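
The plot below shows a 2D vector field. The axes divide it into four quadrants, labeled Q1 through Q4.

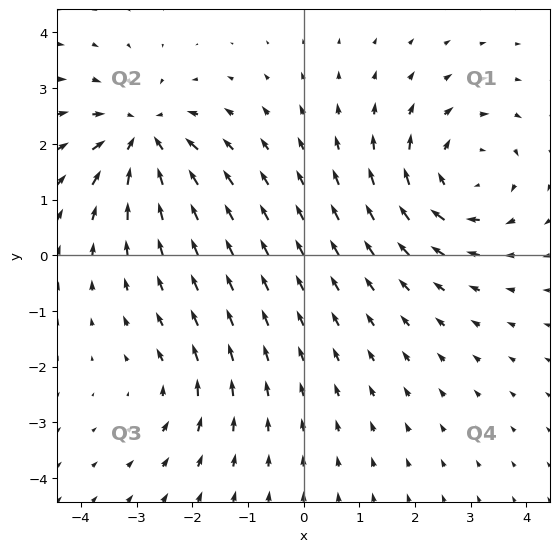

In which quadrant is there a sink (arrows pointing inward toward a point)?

The sink sits at approximately (-2.9, 2.1), which lies in quadrant Q2. The divergence there is about -6, negative as expected for a sink.

Q2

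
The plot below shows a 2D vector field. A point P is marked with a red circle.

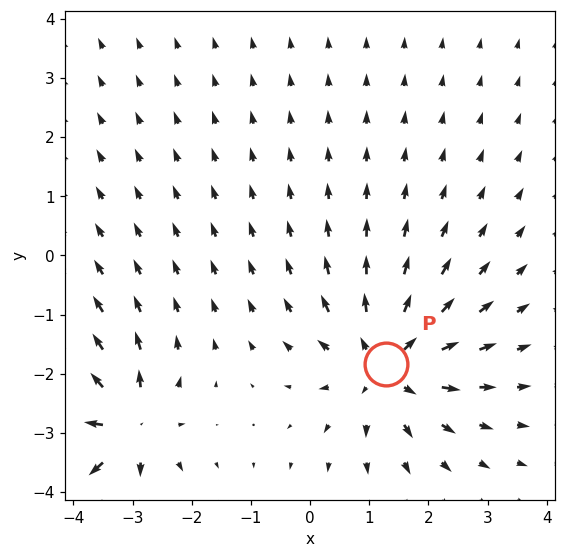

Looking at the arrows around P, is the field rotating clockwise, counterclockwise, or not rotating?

not rotating

Near P at (1.3, -1.8) the arrows show no circulation. The curl there is ≈0.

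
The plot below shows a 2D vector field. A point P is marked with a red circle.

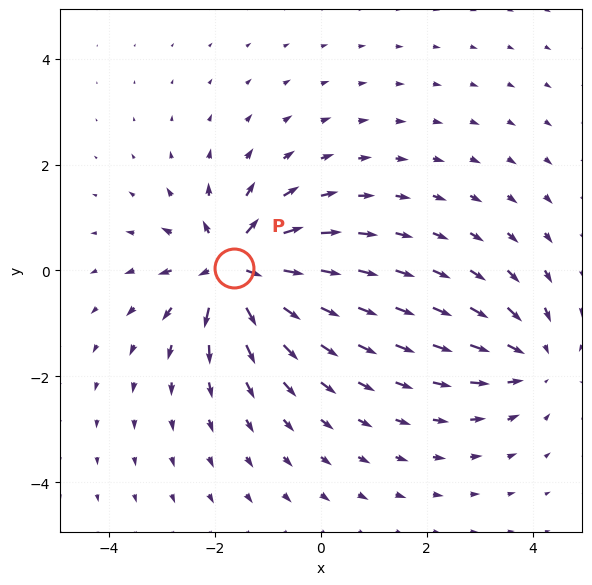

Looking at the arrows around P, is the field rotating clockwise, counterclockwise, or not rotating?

Near P at (-1.6, 0.1) the arrows show no circulation. The curl there is ≈0.

not rotating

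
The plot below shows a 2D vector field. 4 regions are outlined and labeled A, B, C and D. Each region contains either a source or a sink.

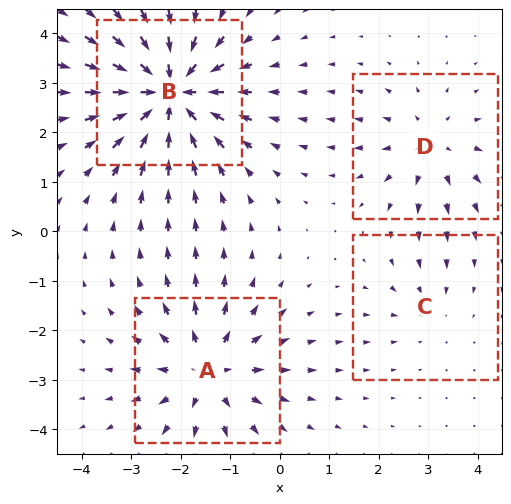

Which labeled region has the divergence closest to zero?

C

Divergence at each region's feature centre — A: about +5, B: about -7, C: about -2, D: about +4. Region C is closest to zero.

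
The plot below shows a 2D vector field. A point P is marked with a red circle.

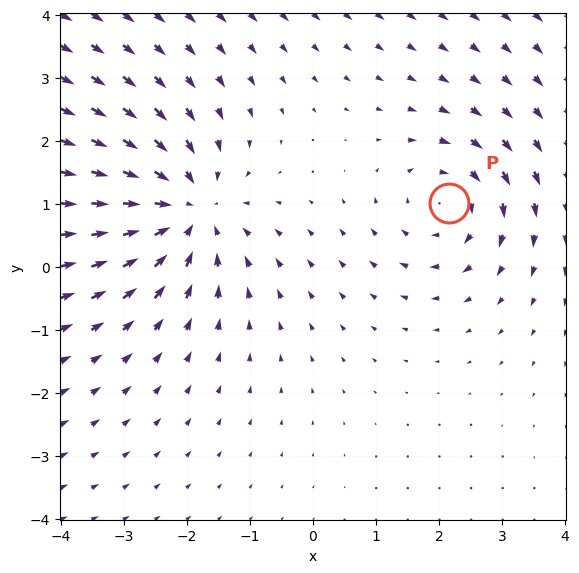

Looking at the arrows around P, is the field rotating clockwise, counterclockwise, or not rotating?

Near P at (2.2, 1.0) the arrows circulate clockwise. The curl (z-component) there is about -3; negative curl means clockwise rotation.

clockwise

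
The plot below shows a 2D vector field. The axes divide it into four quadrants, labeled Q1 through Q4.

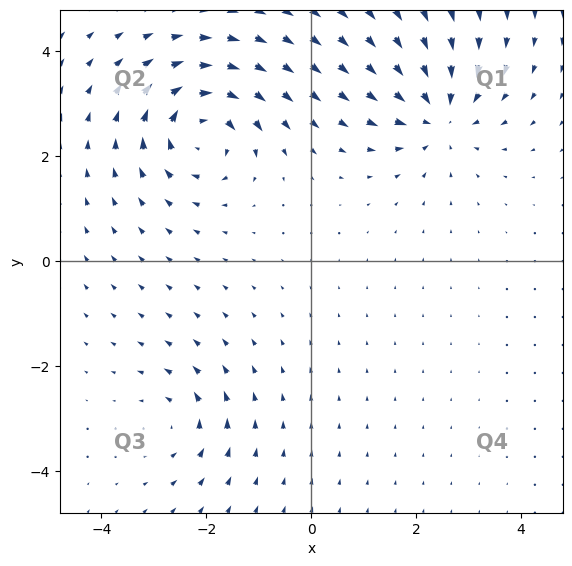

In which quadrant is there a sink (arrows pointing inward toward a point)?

Q1

The sink sits at approximately (2.4, 2.8), which lies in quadrant Q1. The divergence there is about -5, negative as expected for a sink.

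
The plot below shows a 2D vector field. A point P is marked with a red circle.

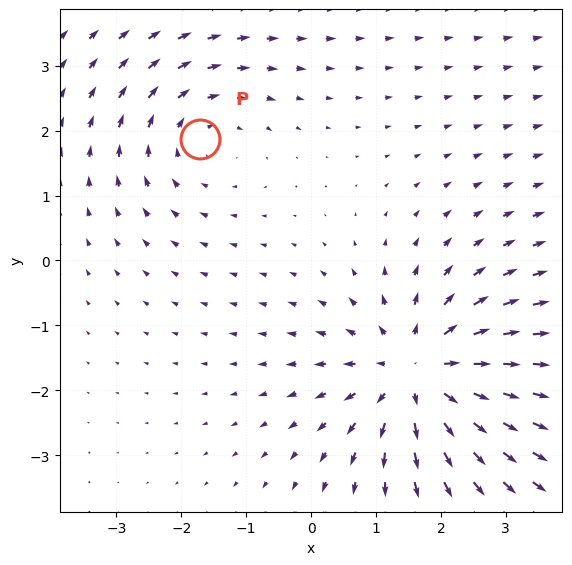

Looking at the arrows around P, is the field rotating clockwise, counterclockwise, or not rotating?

Near P at (-1.7, 1.9) the arrows circulate clockwise. The curl (z-component) there is about -2; negative curl means clockwise rotation.

clockwise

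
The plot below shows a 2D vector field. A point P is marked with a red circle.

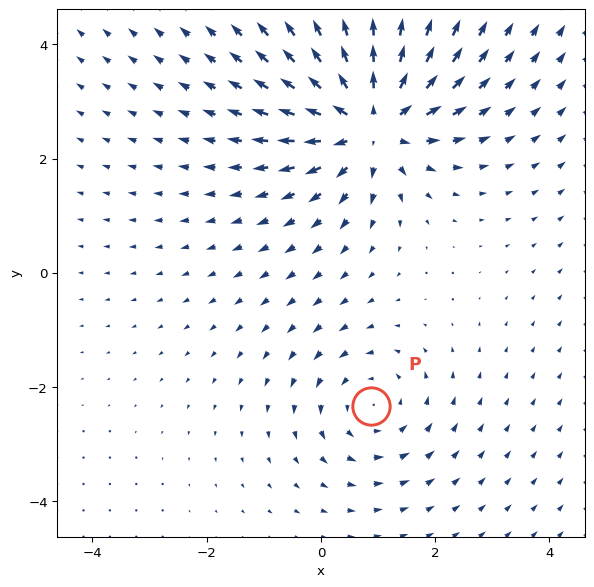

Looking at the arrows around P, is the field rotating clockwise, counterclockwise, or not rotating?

Near P at (0.9, -2.3) the arrows circulate counterclockwise. The curl (z-component) there is about +2; positive curl means counterclockwise rotation.

counterclockwise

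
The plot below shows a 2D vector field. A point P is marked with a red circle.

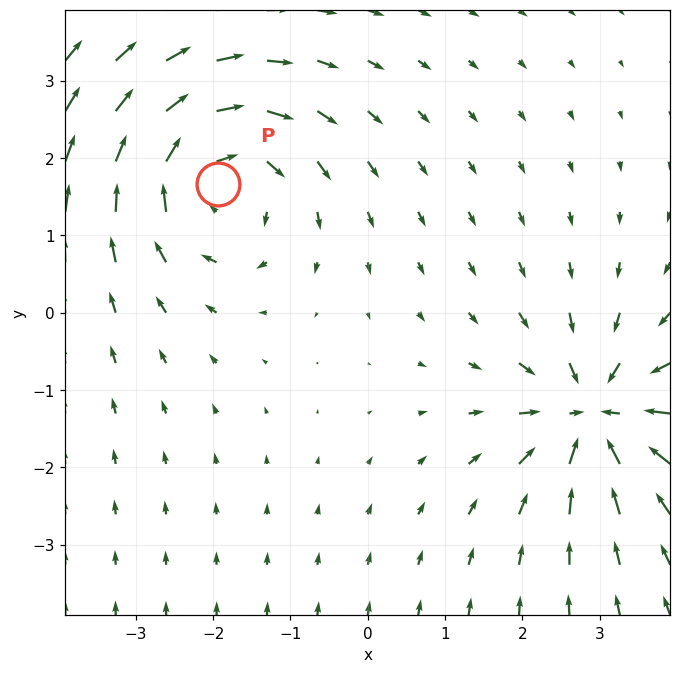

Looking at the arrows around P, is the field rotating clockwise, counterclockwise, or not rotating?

Near P at (-1.9, 1.7) the arrows circulate clockwise. The curl (z-component) there is about -4; negative curl means clockwise rotation.

clockwise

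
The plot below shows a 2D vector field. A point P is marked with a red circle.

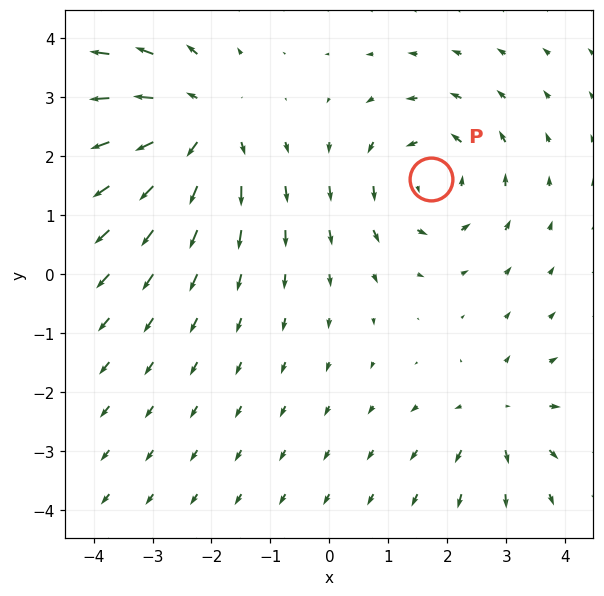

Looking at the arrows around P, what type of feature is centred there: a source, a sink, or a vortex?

At P (1.7, 1.6) the arrows circulate counterclockwise. Divergence ≈0, curl about +4 — near-zero divergence with nonzero curl is a vortex.

vortex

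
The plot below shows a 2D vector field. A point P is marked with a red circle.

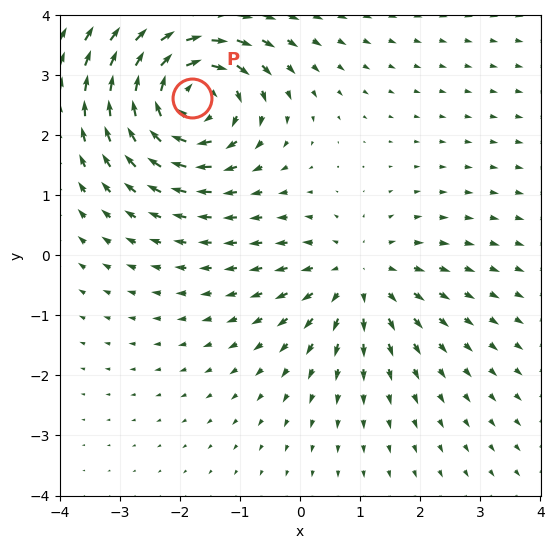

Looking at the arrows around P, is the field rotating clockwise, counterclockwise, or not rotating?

Near P at (-1.8, 2.6) the arrows circulate clockwise. The curl (z-component) there is about -6; negative curl means clockwise rotation.

clockwise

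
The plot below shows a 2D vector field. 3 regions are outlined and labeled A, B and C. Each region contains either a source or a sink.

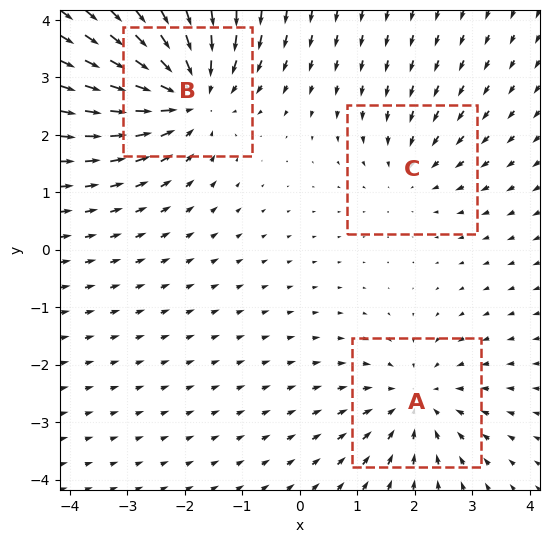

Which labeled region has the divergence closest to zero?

C

Divergence at each region's feature centre — A: about -3, B: about -4, C: about -2. Region C is closest to zero.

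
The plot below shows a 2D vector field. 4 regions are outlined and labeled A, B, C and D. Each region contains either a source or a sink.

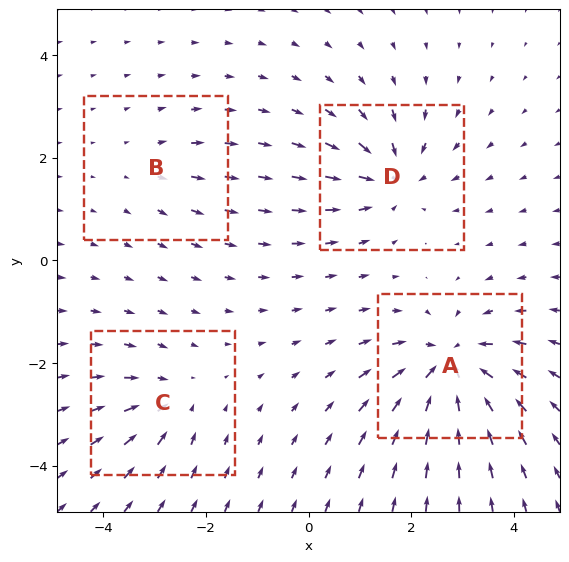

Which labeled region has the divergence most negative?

A

Divergence at each region's feature centre — A: about -8, B: about +2, C: about -4, D: about -6. Region A is most negative.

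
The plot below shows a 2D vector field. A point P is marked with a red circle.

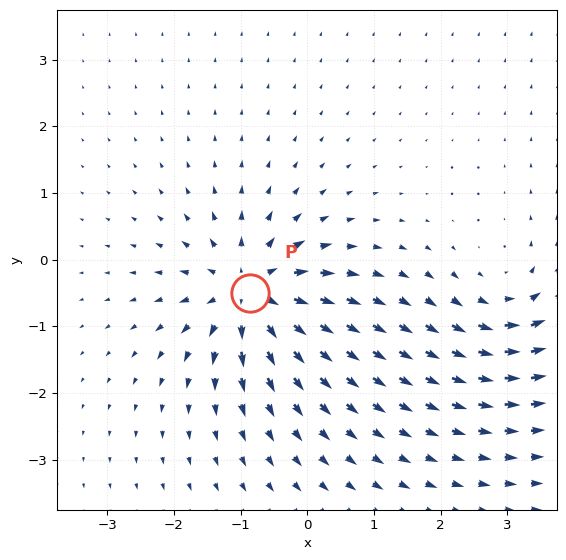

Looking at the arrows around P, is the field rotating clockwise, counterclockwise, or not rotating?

Near P at (-0.9, -0.5) the arrows show no circulation. The curl there is ≈0.

not rotating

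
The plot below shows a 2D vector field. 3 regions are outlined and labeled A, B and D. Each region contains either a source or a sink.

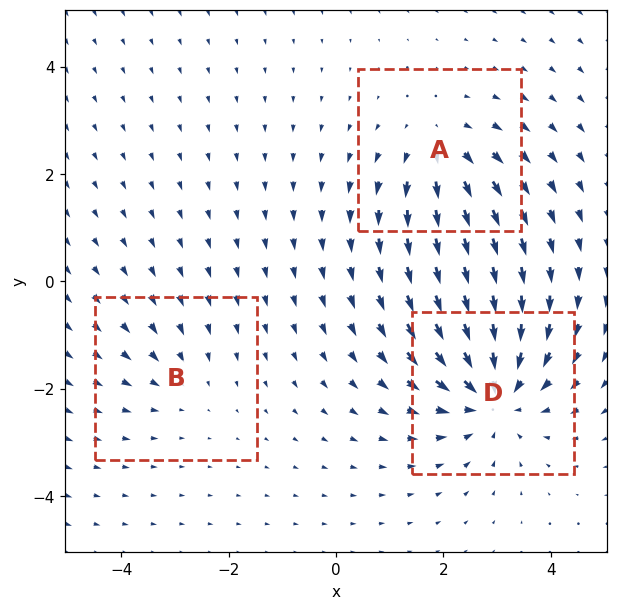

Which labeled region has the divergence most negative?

Divergence at each region's feature centre — A: about +3, B: about -2, D: about -5. Region D is most negative.

D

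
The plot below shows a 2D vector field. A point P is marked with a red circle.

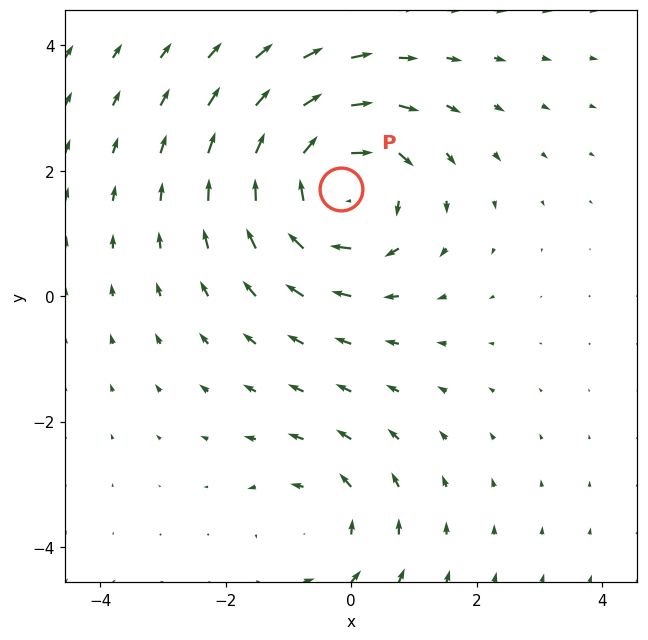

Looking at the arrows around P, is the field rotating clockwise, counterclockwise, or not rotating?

clockwise

Near P at (-0.2, 1.7) the arrows circulate clockwise. The curl (z-component) there is about -5; negative curl means clockwise rotation.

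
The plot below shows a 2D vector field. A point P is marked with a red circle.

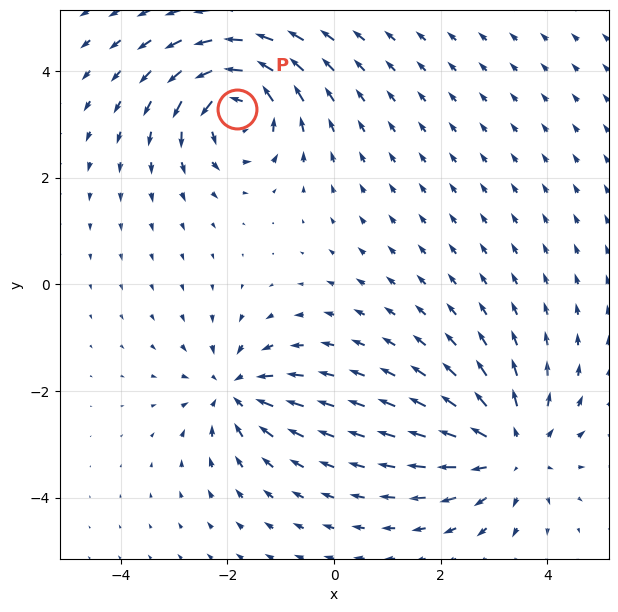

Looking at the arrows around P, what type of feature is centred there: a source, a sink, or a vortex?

vortex

At P (-1.8, 3.3) the arrows circulate counterclockwise. Divergence ≈0, curl about +7 — near-zero divergence with nonzero curl is a vortex.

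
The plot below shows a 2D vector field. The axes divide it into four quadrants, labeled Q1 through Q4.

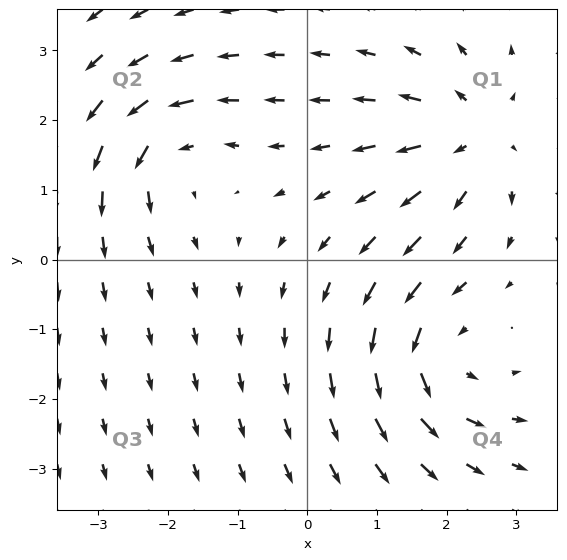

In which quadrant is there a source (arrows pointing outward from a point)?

Q1

The source sits at approximately (2.4, 1.8), which lies in quadrant Q1. The divergence there is about +5, positive as expected for a source.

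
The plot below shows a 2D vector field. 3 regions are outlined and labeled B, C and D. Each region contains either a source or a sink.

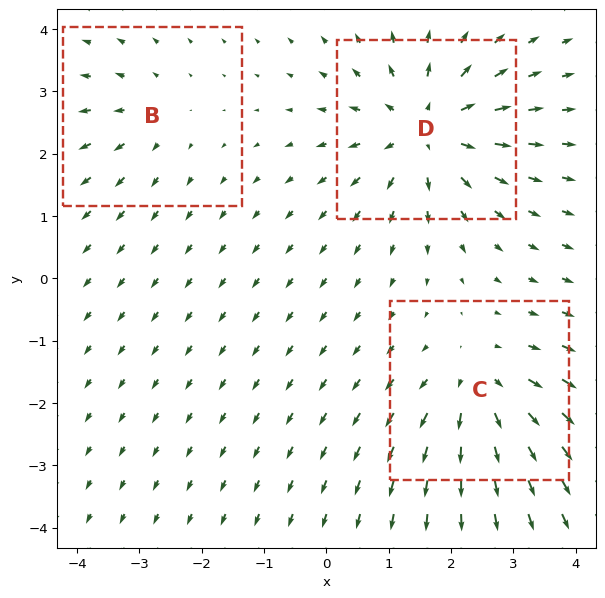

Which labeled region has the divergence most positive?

Divergence at each region's feature centre — B: about +2, C: about +4, D: about +5. Region D is most positive.

D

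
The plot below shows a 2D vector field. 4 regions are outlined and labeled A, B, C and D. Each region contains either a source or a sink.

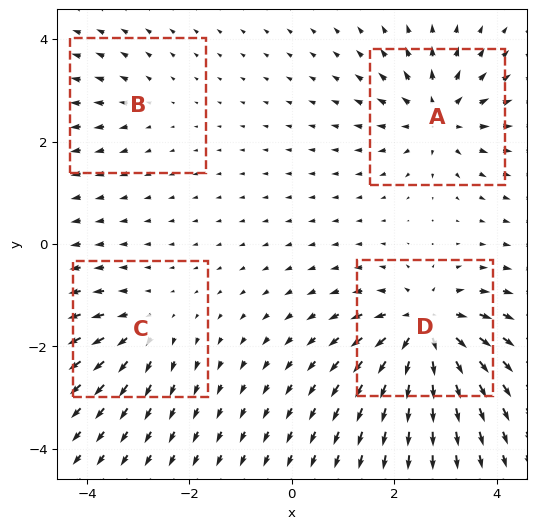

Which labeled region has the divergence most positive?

Divergence at each region's feature centre — A: about +6, B: about +2, C: about +4, D: about +8. Region D is most positive.

D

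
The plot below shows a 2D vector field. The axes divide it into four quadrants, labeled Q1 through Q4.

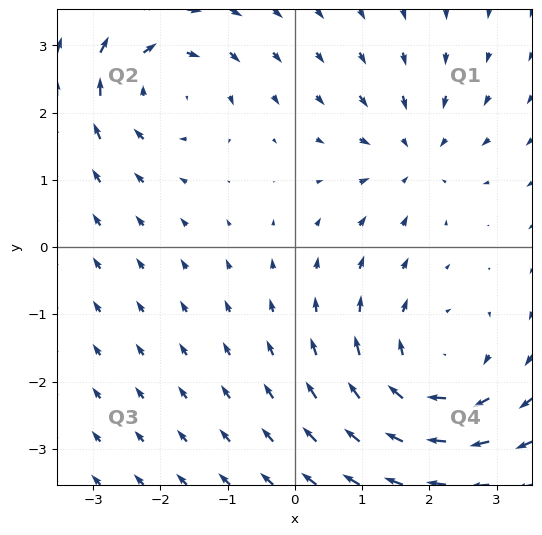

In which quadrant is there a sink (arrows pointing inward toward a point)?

The sink sits at approximately (1.8, 1.4), which lies in quadrant Q1. The divergence there is about -4, negative as expected for a sink.

Q1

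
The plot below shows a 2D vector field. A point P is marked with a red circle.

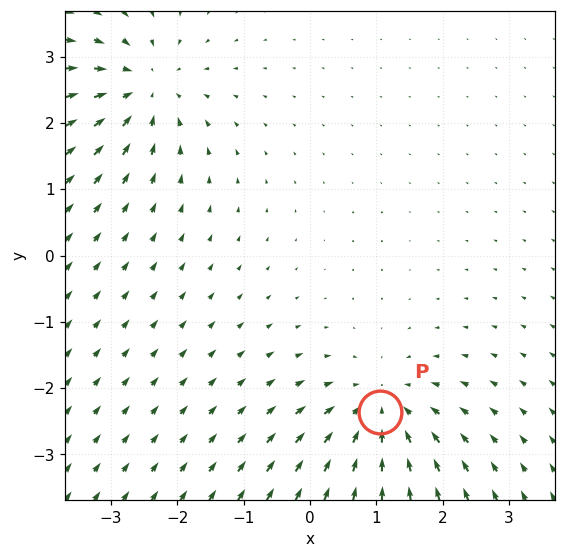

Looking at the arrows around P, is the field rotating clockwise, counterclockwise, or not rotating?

not rotating

Near P at (1.1, -2.4) the arrows show no circulation. The curl there is ≈0.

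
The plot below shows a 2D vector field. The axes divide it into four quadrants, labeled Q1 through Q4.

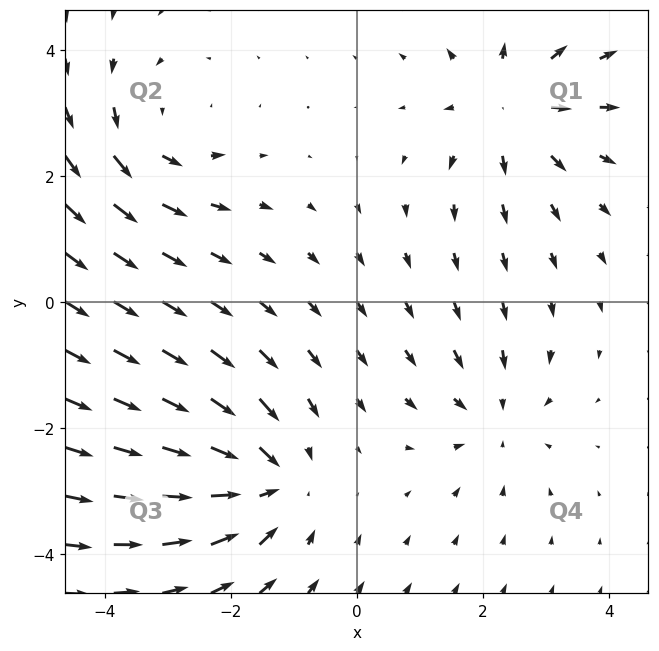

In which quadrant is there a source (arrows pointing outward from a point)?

Q1

The source sits at approximately (2.4, 3.1), which lies in quadrant Q1. The divergence there is about +3, positive as expected for a source.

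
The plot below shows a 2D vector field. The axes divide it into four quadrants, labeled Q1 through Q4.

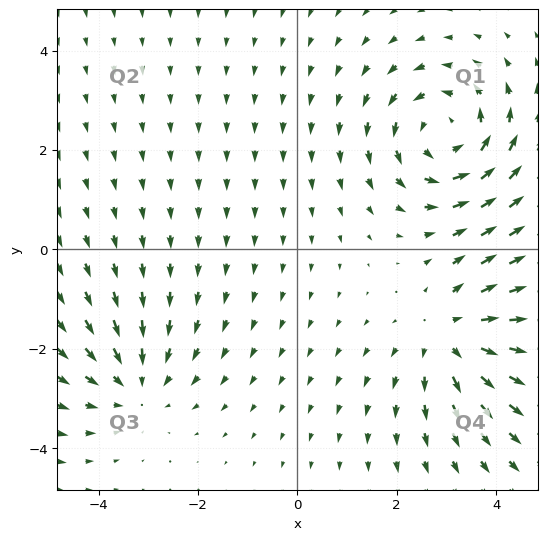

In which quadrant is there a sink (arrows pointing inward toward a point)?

Q3

The sink sits at approximately (-3.3, -2.7), which lies in quadrant Q3. The divergence there is about -3, negative as expected for a sink.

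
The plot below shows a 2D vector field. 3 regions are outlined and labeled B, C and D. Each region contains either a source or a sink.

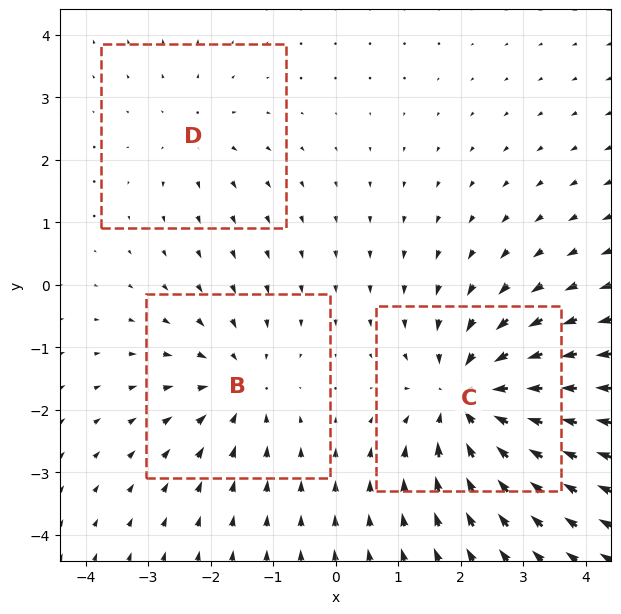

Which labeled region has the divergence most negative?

Divergence at each region's feature centre — B: about -3, C: about -5, D: about +2. Region C is most negative.

C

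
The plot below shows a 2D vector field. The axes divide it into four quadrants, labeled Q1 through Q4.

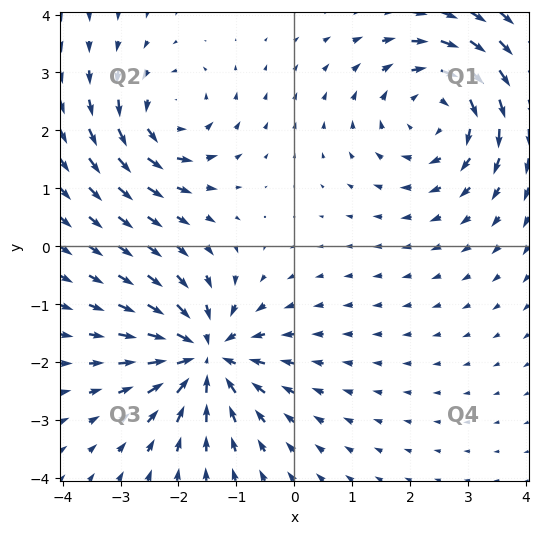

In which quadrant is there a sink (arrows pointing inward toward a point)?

The sink sits at approximately (-1.5, -1.9), which lies in quadrant Q3. The divergence there is about -5, negative as expected for a sink.

Q3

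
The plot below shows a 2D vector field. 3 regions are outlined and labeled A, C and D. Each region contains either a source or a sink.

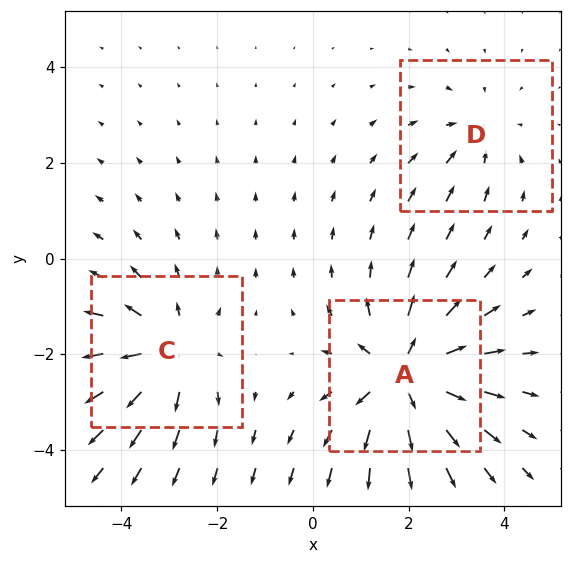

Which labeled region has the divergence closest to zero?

D

Divergence at each region's feature centre — A: about +5, C: about +3, D: about -2. Region D is closest to zero.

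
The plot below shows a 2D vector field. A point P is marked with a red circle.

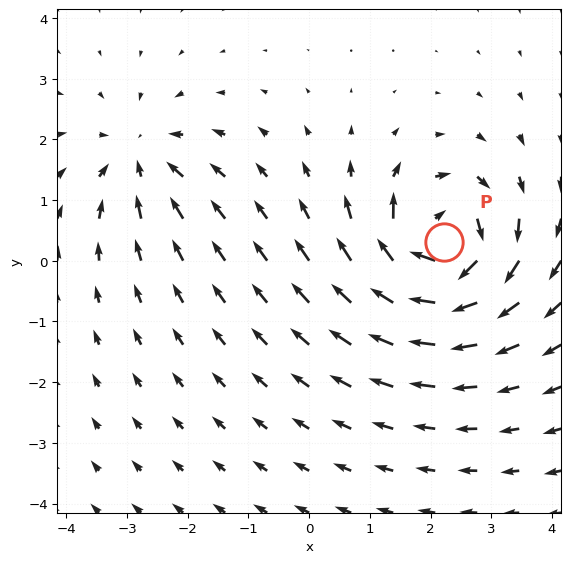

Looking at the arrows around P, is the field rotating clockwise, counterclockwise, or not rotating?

Near P at (2.2, 0.3) the arrows circulate clockwise. The curl (z-component) there is about -7; negative curl means clockwise rotation.

clockwise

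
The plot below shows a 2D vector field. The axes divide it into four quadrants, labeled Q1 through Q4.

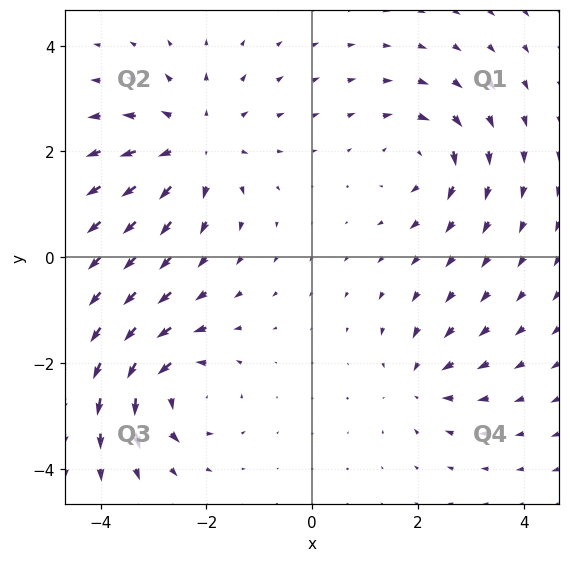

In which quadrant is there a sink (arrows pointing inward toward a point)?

Q4

The sink sits at approximately (2.1, -2.3), which lies in quadrant Q4. The divergence there is about -3, negative as expected for a sink.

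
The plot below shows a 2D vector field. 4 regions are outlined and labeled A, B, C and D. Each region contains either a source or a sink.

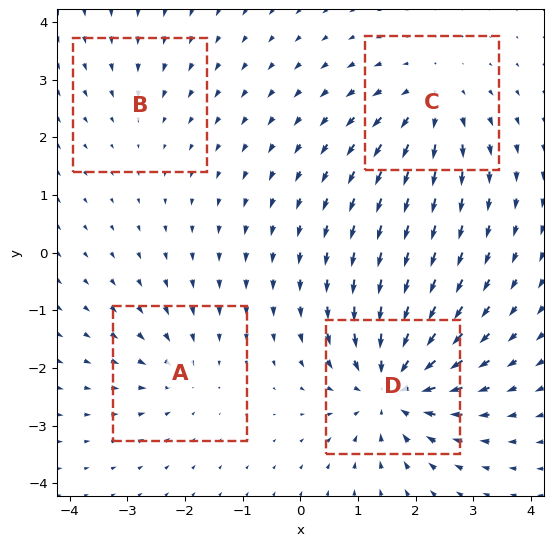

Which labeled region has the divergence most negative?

Divergence at each region's feature centre — A: about -3, B: about -2, C: about +5, D: about -7. Region D is most negative.

D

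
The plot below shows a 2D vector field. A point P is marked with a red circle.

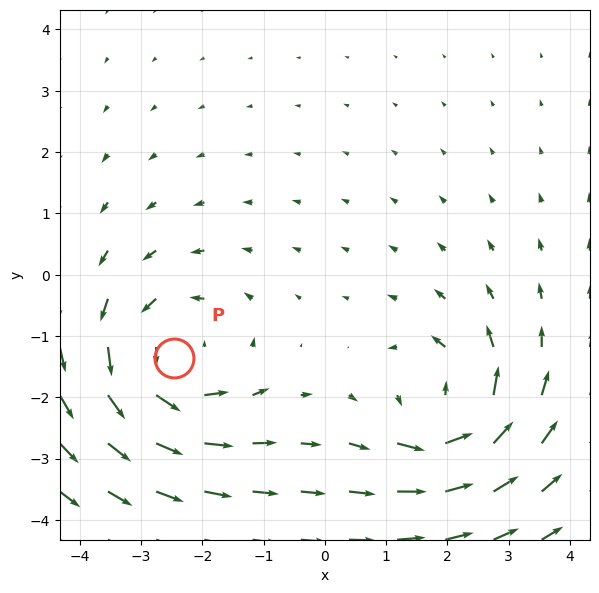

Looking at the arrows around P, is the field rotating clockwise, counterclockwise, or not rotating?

Near P at (-2.5, -1.4) the arrows circulate counterclockwise. The curl (z-component) there is about +4; positive curl means counterclockwise rotation.

counterclockwise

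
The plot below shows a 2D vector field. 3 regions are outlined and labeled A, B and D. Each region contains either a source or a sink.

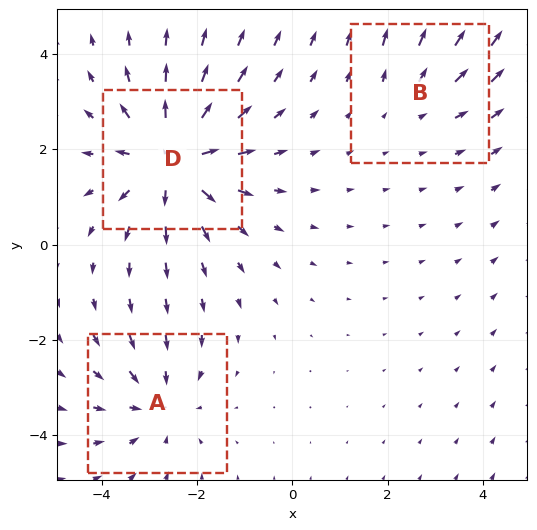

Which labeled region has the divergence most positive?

D

Divergence at each region's feature centre — A: about -3, B: about +2, D: about +5. Region D is most positive.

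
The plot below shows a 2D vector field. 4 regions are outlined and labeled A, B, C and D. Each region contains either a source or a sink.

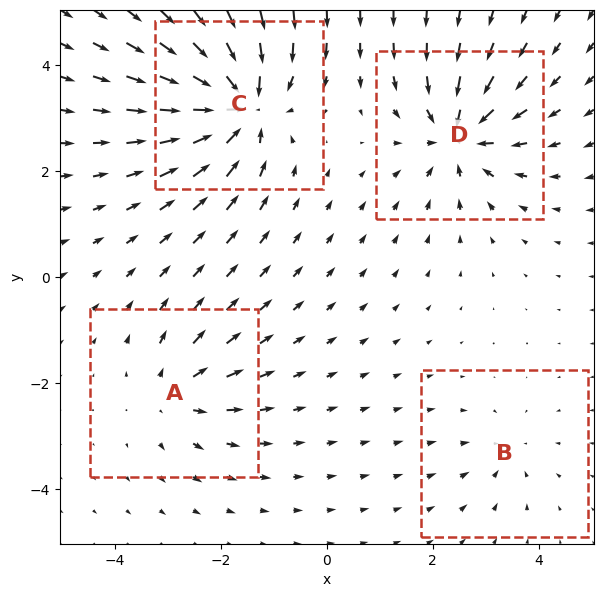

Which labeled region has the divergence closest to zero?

B

Divergence at each region's feature centre — A: about +4, B: about -3, C: about -8, D: about -6. Region B is closest to zero.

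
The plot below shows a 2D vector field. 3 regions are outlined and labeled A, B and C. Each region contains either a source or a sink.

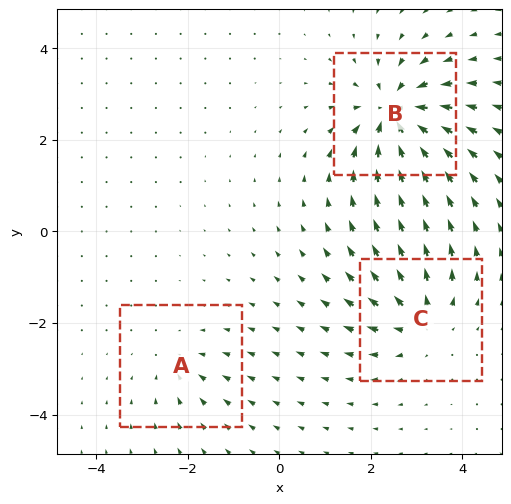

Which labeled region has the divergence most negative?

Divergence at each region's feature centre — A: about -2, B: about -6, C: about +4. Region B is most negative.

B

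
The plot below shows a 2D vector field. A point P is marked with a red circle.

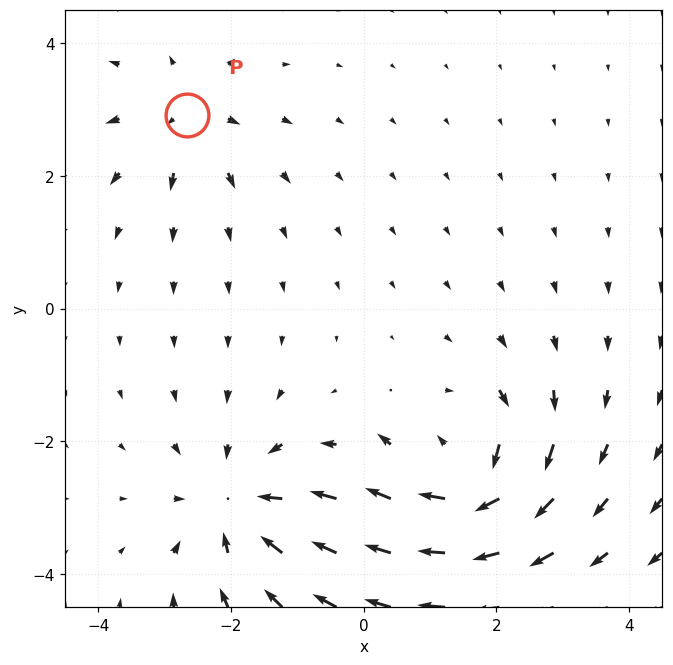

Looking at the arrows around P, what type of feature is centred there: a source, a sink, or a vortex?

At P (-2.7, 2.9) the arrows spread outward. Divergence about +4, curl ≈0 — positive divergence with near-zero curl is a source.

source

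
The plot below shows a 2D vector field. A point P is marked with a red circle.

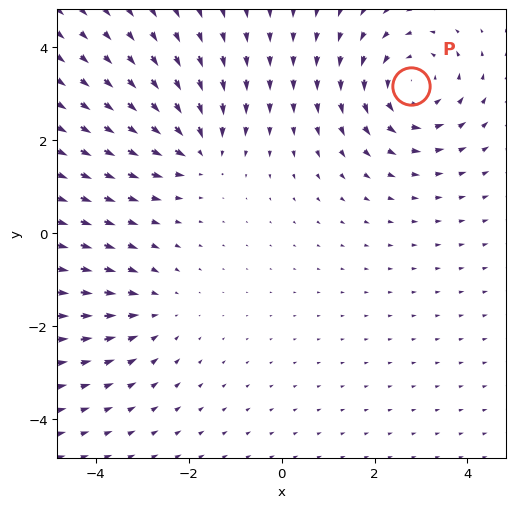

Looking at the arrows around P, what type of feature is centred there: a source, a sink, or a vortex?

vortex

At P (2.8, 3.2) the arrows circulate counterclockwise. Divergence ≈0, curl about +4 — near-zero divergence with nonzero curl is a vortex.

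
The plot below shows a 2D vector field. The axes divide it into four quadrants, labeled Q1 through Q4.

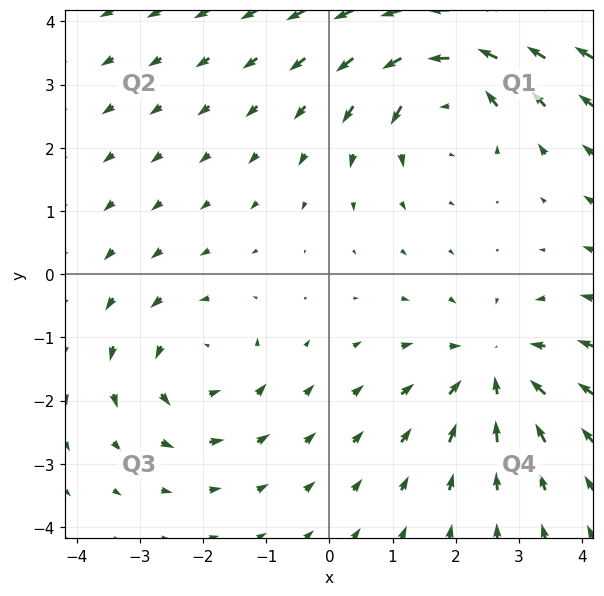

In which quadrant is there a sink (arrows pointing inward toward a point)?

The sink sits at approximately (2.6, -1.5), which lies in quadrant Q4. The divergence there is about -4, negative as expected for a sink.

Q4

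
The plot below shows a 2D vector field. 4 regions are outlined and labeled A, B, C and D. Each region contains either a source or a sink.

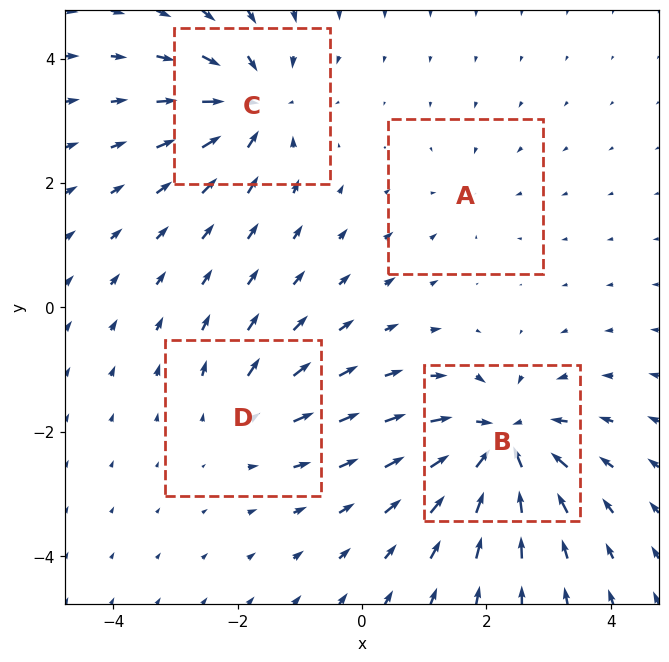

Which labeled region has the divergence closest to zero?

Divergence at each region's feature centre — A: about -2, B: about -8, C: about -6, D: about +4. Region A is closest to zero.

A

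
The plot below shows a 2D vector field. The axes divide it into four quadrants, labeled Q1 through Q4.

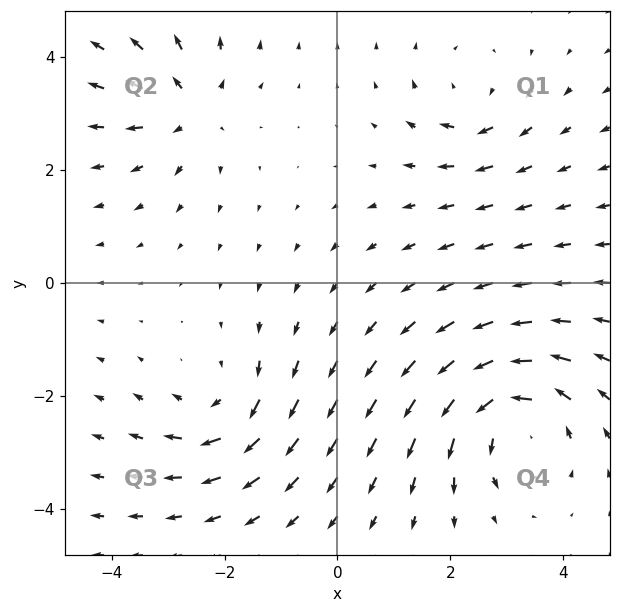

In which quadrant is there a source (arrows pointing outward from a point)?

Q2

The source sits at approximately (-2.6, 3.1), which lies in quadrant Q2. The divergence there is about +4, positive as expected for a source.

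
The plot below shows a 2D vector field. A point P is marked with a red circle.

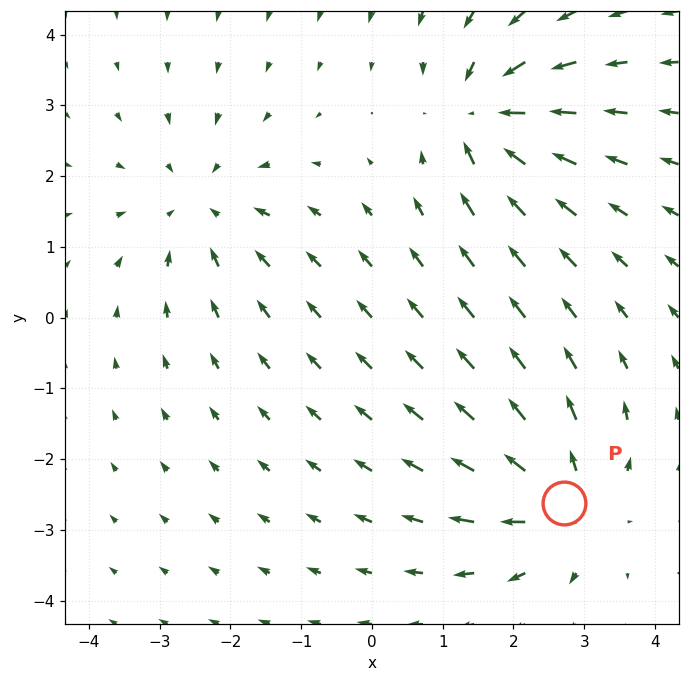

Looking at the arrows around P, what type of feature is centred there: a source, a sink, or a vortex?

At P (2.7, -2.6) the arrows spread outward. Divergence about +4, curl ≈0 — positive divergence with near-zero curl is a source.

source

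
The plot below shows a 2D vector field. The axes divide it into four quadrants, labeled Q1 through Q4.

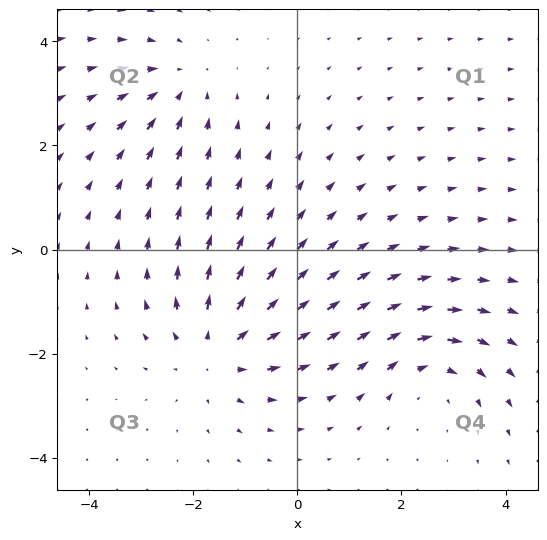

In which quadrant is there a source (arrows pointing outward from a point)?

The source sits at approximately (-1.5, -1.9), which lies in quadrant Q3. The divergence there is about +3, positive as expected for a source.

Q3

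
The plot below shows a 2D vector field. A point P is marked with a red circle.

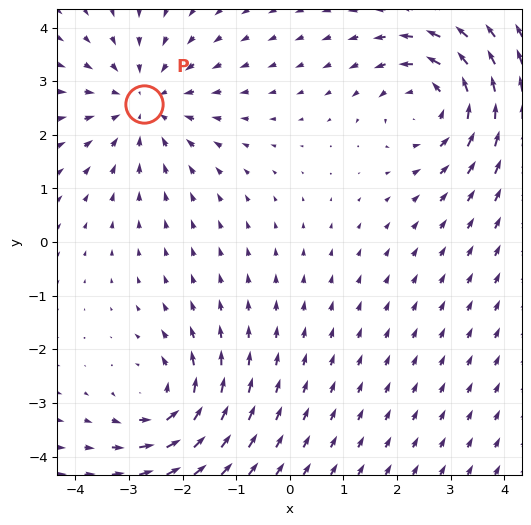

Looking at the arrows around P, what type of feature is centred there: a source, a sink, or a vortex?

sink

At P (-2.7, 2.6) the arrows converge inward. Divergence about -3, curl ≈0 — negative divergence with near-zero curl is a sink.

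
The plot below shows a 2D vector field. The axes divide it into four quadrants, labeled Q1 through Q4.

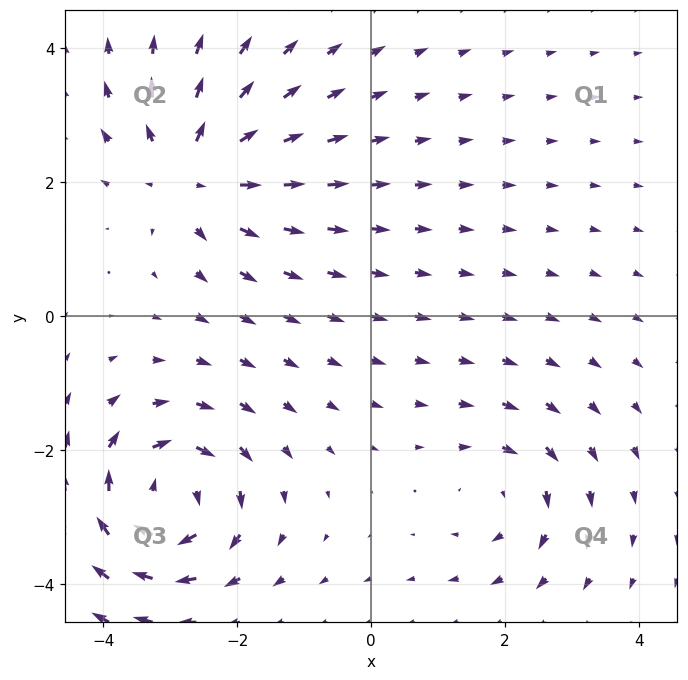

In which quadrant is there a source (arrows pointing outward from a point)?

Q2

The source sits at approximately (-2.6, 2.2), which lies in quadrant Q2. The divergence there is about +4, positive as expected for a source.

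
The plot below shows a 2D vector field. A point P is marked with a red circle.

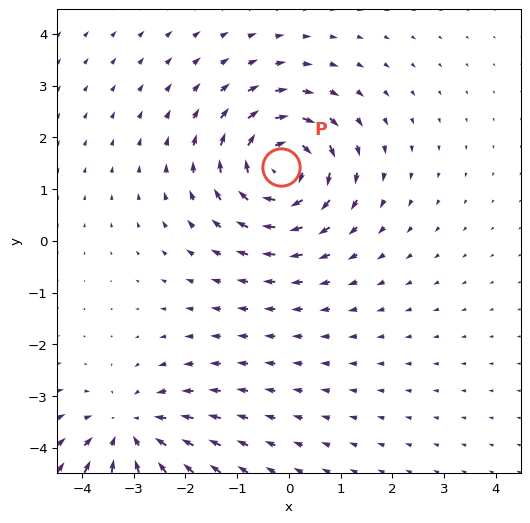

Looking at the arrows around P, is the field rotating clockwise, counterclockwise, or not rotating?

Near P at (-0.1, 1.4) the arrows circulate clockwise. The curl (z-component) there is about -6; negative curl means clockwise rotation.

clockwise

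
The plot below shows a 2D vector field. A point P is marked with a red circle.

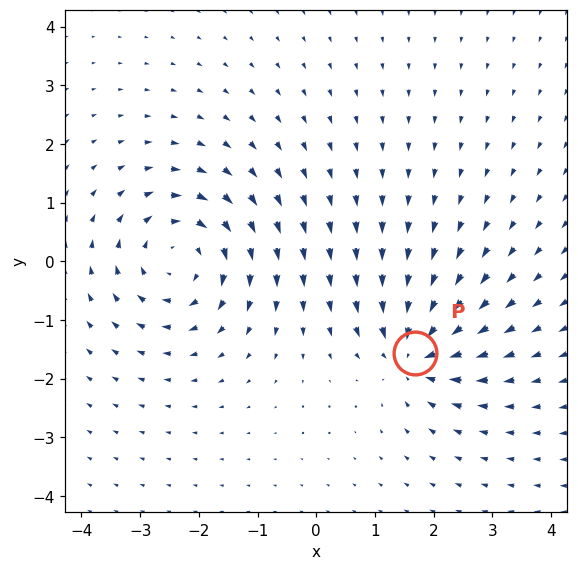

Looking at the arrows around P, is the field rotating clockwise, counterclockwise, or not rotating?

Near P at (1.7, -1.6) the arrows show no circulation. The curl there is ≈0.

not rotating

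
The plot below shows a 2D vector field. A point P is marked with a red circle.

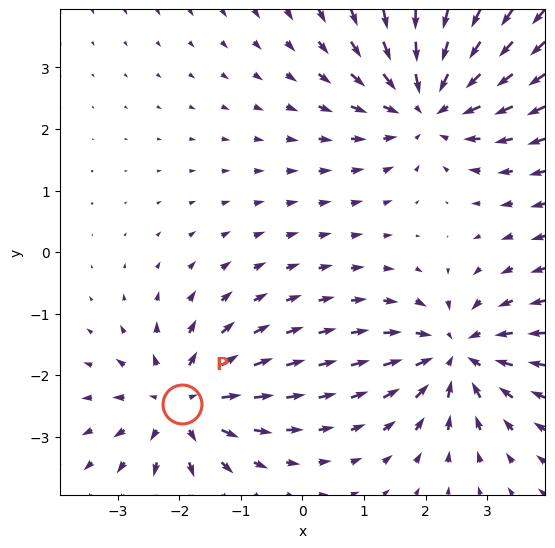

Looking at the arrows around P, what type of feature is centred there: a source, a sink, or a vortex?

source

At P (-2.0, -2.5) the arrows spread outward. Divergence about +5, curl ≈0 — positive divergence with near-zero curl is a source.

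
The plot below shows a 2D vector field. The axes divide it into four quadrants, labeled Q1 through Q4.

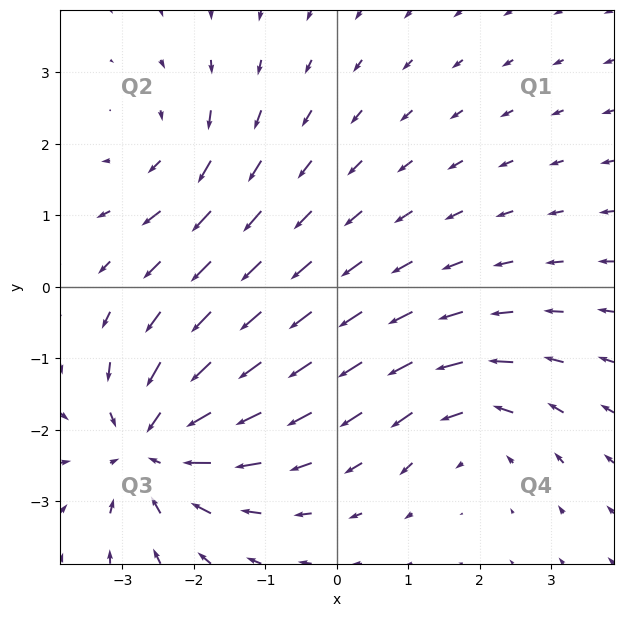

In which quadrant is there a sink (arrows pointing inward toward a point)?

Q3

The sink sits at approximately (-2.6, -2.2), which lies in quadrant Q3. The divergence there is about -5, negative as expected for a sink.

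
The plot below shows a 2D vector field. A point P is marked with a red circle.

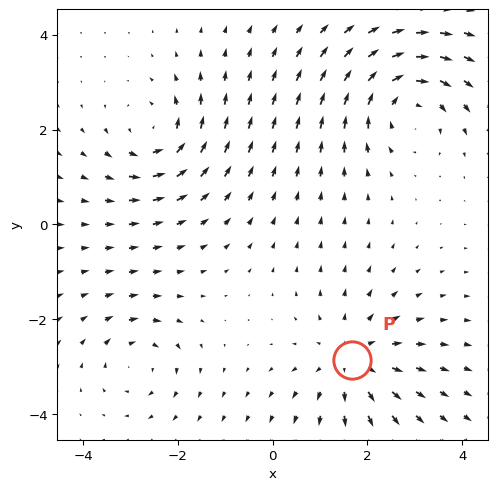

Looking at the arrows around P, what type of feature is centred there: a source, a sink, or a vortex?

source

At P (1.7, -2.9) the arrows spread outward. Divergence about +4, curl ≈0 — positive divergence with near-zero curl is a source.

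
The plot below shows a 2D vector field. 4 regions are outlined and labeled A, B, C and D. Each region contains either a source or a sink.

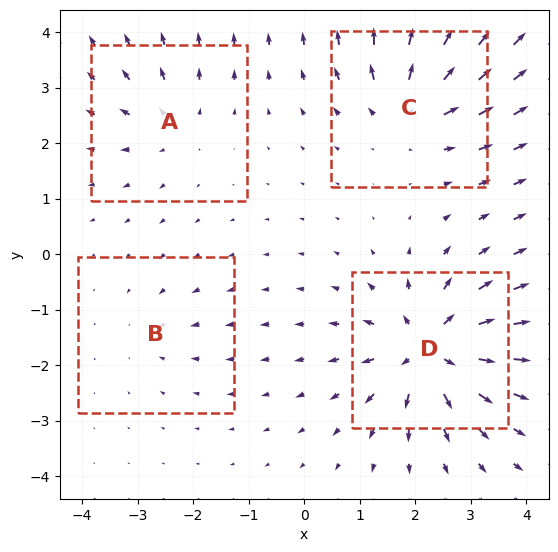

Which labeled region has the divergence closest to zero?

B

Divergence at each region's feature centre — A: about +4, B: about -2, C: about +6, D: about +8. Region B is closest to zero.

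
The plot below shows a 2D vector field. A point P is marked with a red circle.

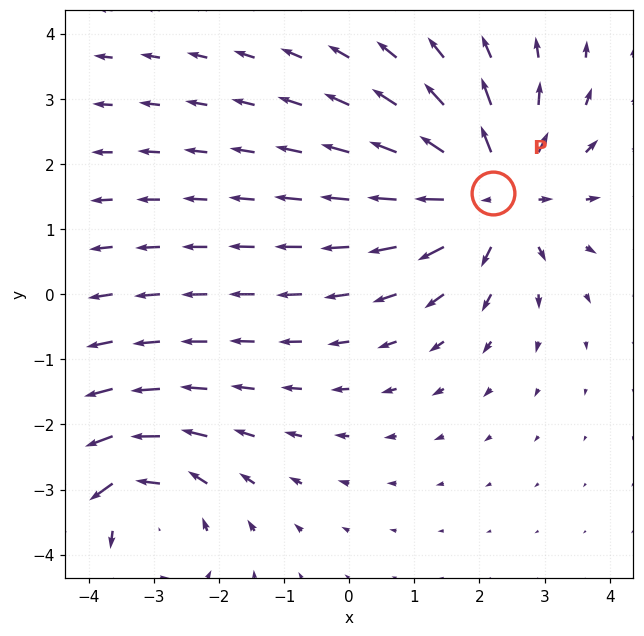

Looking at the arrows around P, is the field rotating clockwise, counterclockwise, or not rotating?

not rotating

Near P at (2.2, 1.6) the arrows show no circulation. The curl there is ≈0.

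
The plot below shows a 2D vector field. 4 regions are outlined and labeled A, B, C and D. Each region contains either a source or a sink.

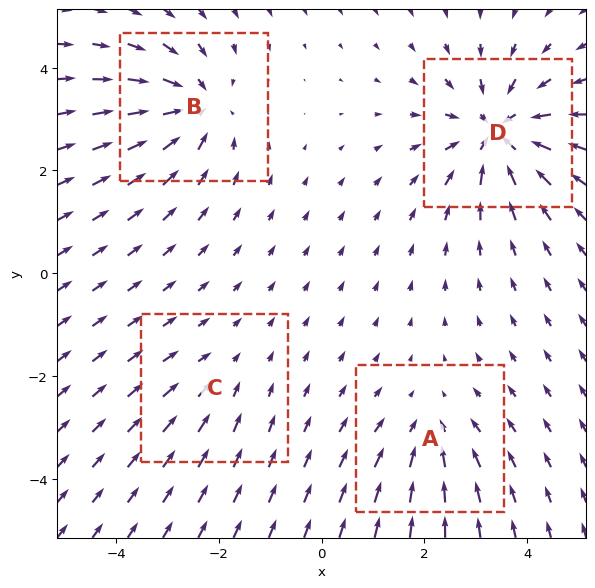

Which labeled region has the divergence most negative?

D

Divergence at each region's feature centre — A: about -3, B: about -5, C: about -2, D: about -7. Region D is most negative.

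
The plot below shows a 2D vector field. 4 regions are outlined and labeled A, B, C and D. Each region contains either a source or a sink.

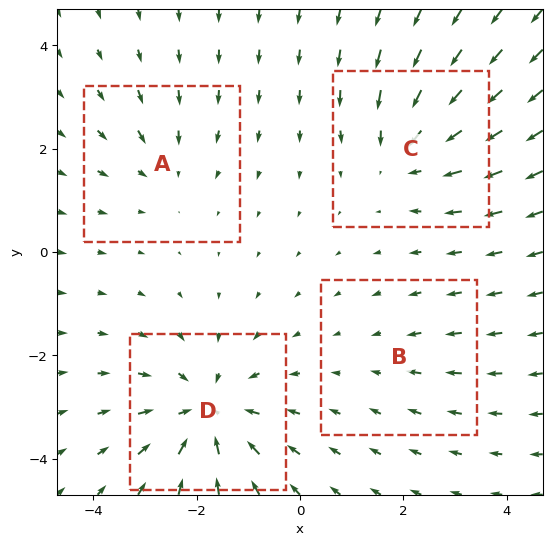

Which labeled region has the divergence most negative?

D

Divergence at each region's feature centre — A: about -3, B: about -2, C: about -4, D: about -6. Region D is most negative.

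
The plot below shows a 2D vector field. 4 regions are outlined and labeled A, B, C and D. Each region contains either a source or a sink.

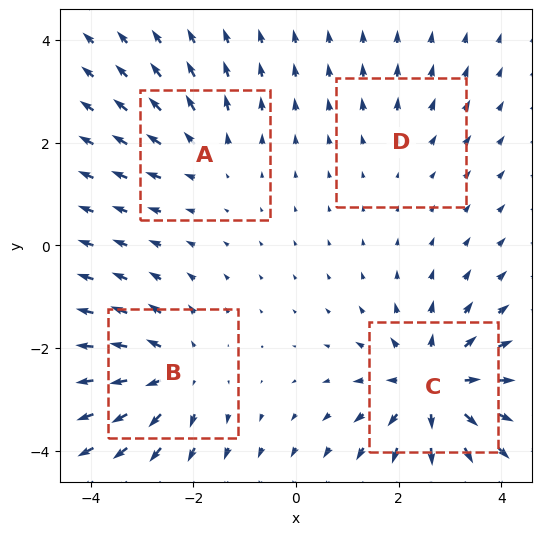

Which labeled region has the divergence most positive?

Divergence at each region's feature centre — A: about +3, B: about +5, C: about +7, D: about +2. Region C is most positive.

C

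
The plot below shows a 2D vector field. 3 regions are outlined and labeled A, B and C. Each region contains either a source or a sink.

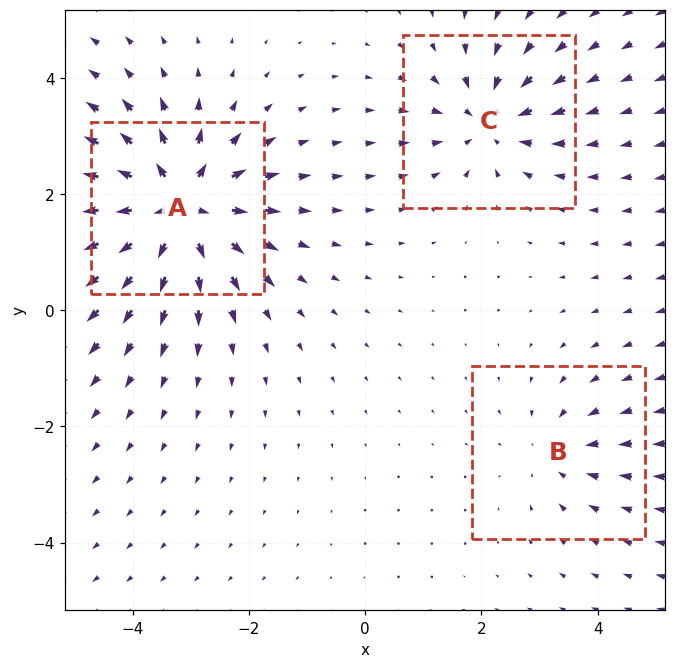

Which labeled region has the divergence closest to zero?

Divergence at each region's feature centre — A: about +6, B: about -2, C: about -4. Region B is closest to zero.

B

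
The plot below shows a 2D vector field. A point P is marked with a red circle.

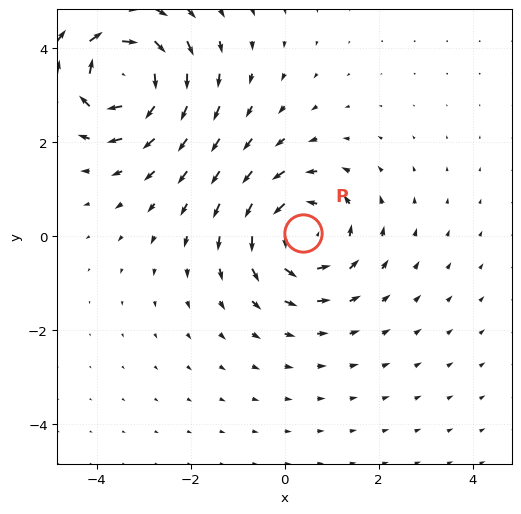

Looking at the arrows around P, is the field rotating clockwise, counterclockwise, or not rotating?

Near P at (0.4, 0.1) the arrows circulate counterclockwise. The curl (z-component) there is about +5; positive curl means counterclockwise rotation.

counterclockwise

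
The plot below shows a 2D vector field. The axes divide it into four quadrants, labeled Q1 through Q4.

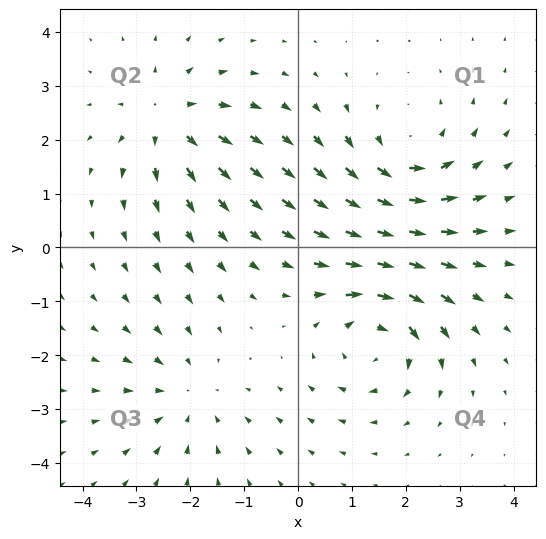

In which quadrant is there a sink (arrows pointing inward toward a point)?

Q3

The sink sits at approximately (-2.0, -2.8), which lies in quadrant Q3. The divergence there is about -3, negative as expected for a sink.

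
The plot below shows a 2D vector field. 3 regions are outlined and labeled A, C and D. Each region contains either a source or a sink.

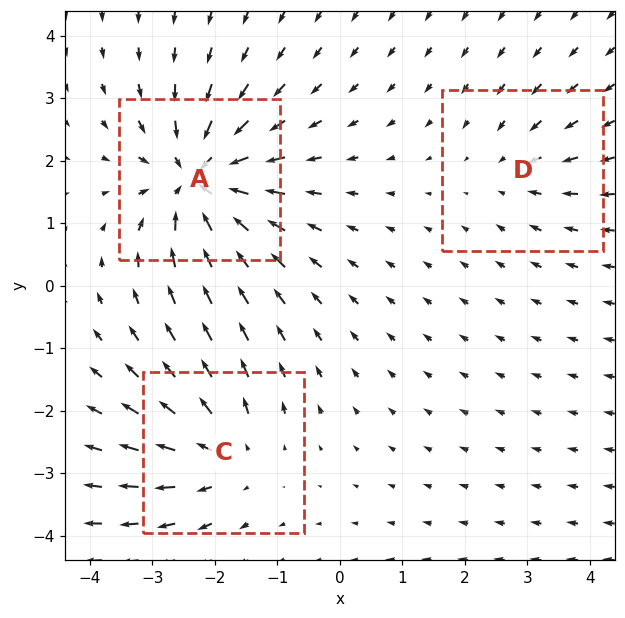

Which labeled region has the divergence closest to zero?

D

Divergence at each region's feature centre — A: about -6, C: about +3, D: about -2. Region D is closest to zero.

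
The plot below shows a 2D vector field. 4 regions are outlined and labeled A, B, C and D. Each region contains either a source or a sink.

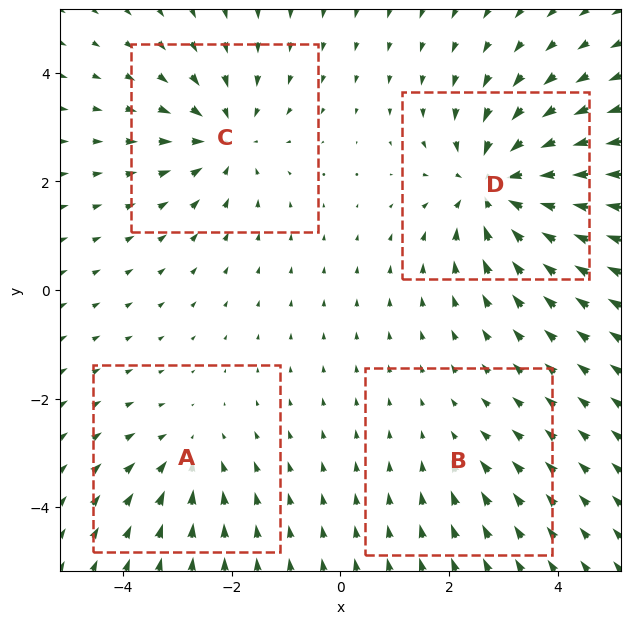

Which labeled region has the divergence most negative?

D

Divergence at each region's feature centre — A: about -3, B: about -2, C: about -5, D: about -7. Region D is most negative.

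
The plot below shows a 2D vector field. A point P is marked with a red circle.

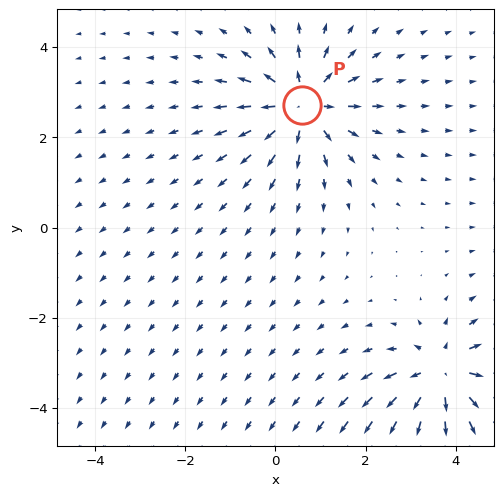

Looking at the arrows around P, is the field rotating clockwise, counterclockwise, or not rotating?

not rotating

Near P at (0.6, 2.7) the arrows show no circulation. The curl there is ≈0.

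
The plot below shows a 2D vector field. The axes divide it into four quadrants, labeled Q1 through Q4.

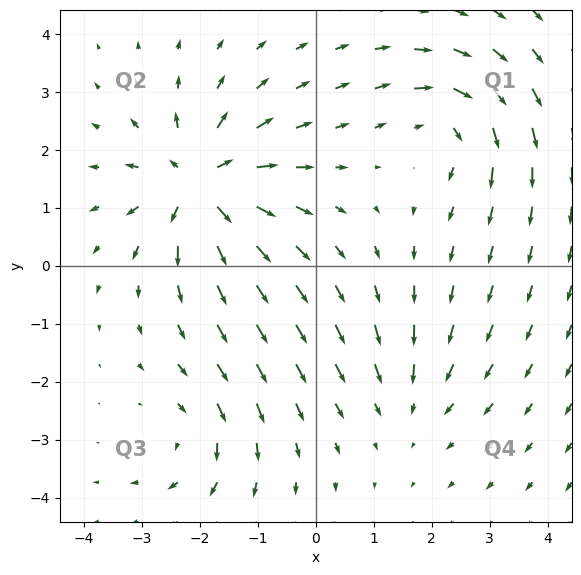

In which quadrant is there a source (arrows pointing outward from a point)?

Q2

The source sits at approximately (-2.0, 1.4), which lies in quadrant Q2. The divergence there is about +7, positive as expected for a source.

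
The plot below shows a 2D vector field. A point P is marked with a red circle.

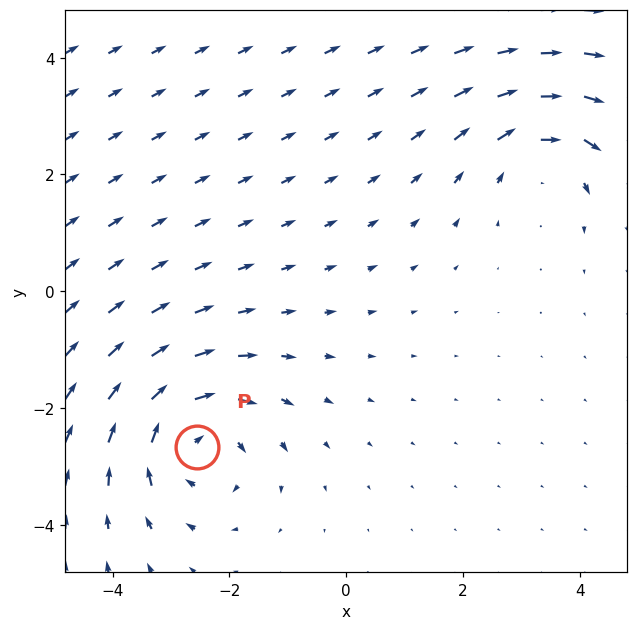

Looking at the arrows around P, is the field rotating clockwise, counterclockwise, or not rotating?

Near P at (-2.6, -2.7) the arrows circulate clockwise. The curl (z-component) there is about -5; negative curl means clockwise rotation.

clockwise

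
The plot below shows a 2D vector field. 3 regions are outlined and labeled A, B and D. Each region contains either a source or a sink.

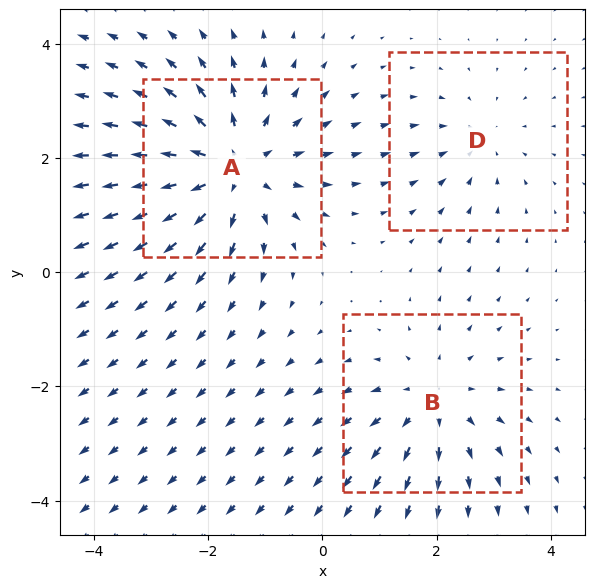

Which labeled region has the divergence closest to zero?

D

Divergence at each region's feature centre — A: about +4, B: about +3, D: about -2. Region D is closest to zero.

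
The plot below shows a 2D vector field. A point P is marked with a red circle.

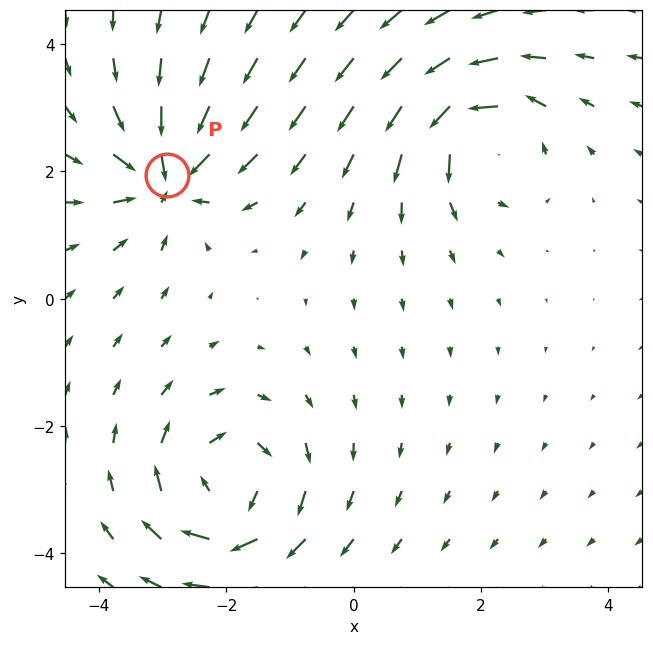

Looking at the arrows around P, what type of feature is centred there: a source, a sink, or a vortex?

At P (-2.9, 1.9) the arrows converge inward. Divergence about -6, curl ≈0 — negative divergence with near-zero curl is a sink.

sink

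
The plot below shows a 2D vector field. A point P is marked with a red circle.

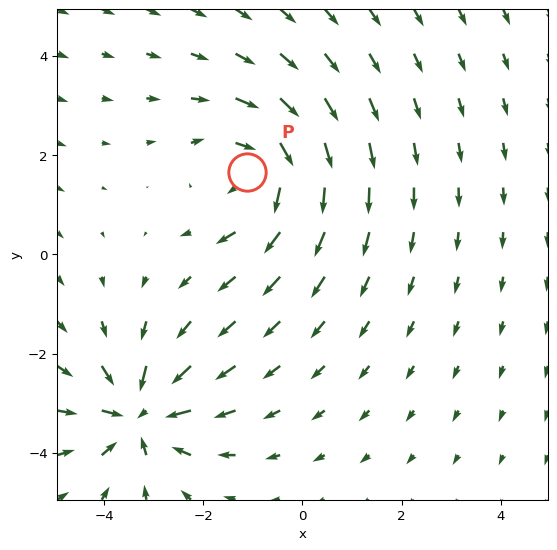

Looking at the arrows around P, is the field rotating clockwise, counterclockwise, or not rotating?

clockwise

Near P at (-1.1, 1.7) the arrows circulate clockwise. The curl (z-component) there is about -3; negative curl means clockwise rotation.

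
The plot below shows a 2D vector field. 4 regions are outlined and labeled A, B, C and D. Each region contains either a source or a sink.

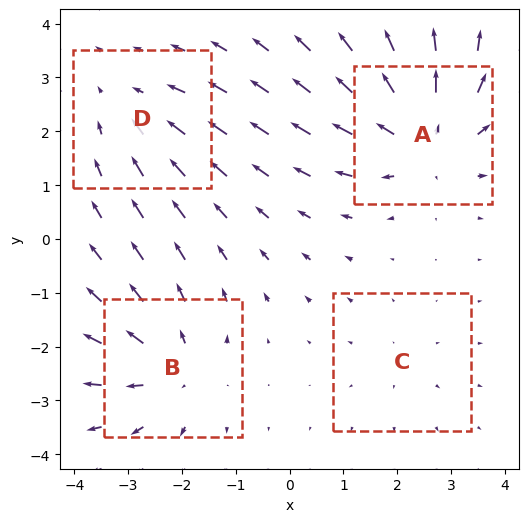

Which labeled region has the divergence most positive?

Divergence at each region's feature centre — A: about +6, B: about +4, C: about +2, D: about -3. Region A is most positive.

A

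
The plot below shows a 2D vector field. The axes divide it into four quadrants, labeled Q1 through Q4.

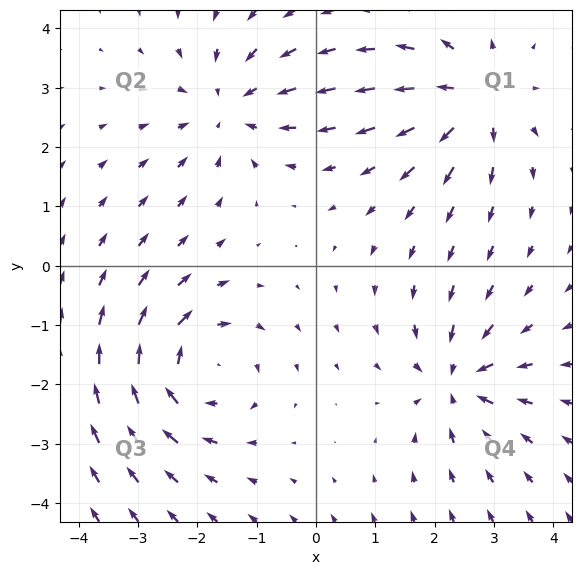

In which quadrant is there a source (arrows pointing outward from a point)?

Q1

The source sits at approximately (2.7, 2.8), which lies in quadrant Q1. The divergence there is about +4, positive as expected for a source.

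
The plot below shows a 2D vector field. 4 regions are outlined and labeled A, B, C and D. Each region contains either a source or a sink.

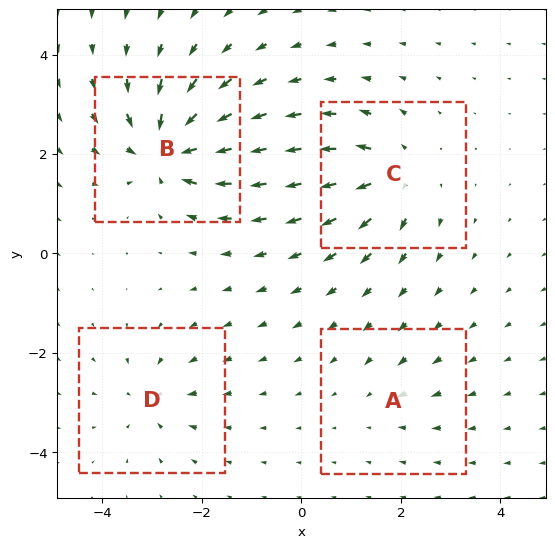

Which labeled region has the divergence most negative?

Divergence at each region's feature centre — A: about -2, B: about -9, C: about +6, D: about -4. Region B is most negative.

B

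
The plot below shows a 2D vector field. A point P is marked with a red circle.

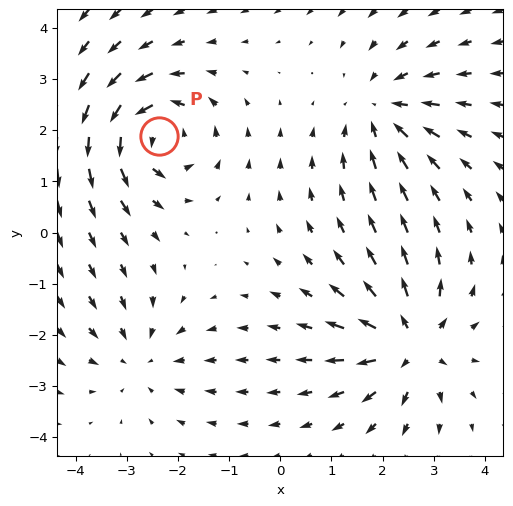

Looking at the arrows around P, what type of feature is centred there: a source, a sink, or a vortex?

vortex

At P (-2.4, 1.9) the arrows circulate counterclockwise. Divergence ≈0, curl about +6 — near-zero divergence with nonzero curl is a vortex.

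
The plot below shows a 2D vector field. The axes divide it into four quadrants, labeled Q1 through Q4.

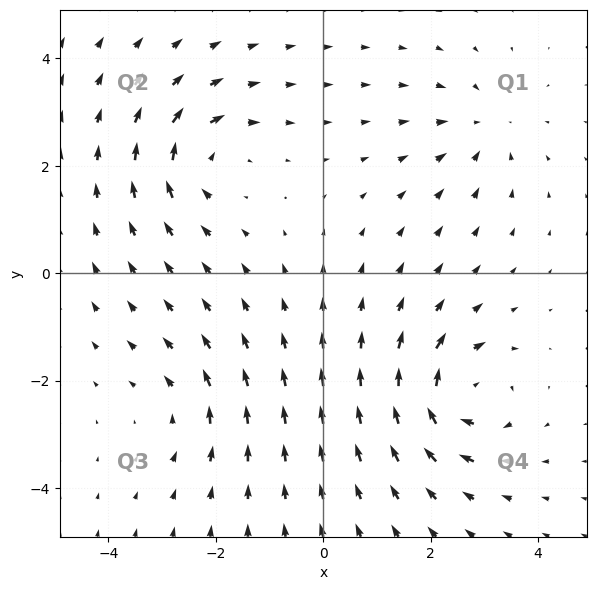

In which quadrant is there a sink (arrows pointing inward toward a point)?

Q1

The sink sits at approximately (3.0, 2.7), which lies in quadrant Q1. The divergence there is about -3, negative as expected for a sink.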